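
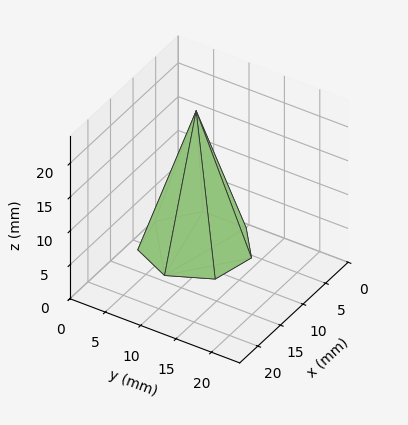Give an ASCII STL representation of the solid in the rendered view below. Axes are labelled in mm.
Reading the render: the shape is a regular 7-sided pyramid, base circumscribed radius ≈ 7 mm, apex at z ≈ 20 mm (dimensions read to the nearest mm from the axis ticks). For the STL, each face is triangulated and given an outward normal.

solid part
  facet normal 0.0000 0.0000 -1.0000
    outer loop
      vertex 5.44 13.82 0.00
      vertex 11.36 12.47 0.00
      vertex 14.00 7.00 0.00
    endloop
  endfacet
  facet normal 0.0000 0.0000 -1.0000
    outer loop
      vertex 0.69 10.04 0.00
      vertex 5.44 13.82 0.00
      vertex 14.00 7.00 0.00
    endloop
  endfacet
  facet normal 0.0000 0.0000 -1.0000
    outer loop
      vertex 0.69 3.96 0.00
      vertex 0.69 10.04 0.00
      vertex 14.00 7.00 0.00
    endloop
  endfacet
  facet normal 0.0000 0.0000 -1.0000
    outer loop
      vertex 5.44 0.18 0.00
      vertex 0.69 3.96 0.00
      vertex 14.00 7.00 0.00
    endloop
  endfacet
  facet normal 0.0000 0.0000 -1.0000
    outer loop
      vertex 11.36 1.53 0.00
      vertex 5.44 0.18 0.00
      vertex 14.00 7.00 0.00
    endloop
  endfacet
  facet normal 0.8589 0.4146 0.3006
    outer loop
      vertex 14.00 7.00 0.00
      vertex 11.36 12.47 0.00
      vertex 7.00 7.00 20.00
    endloop
  endfacet
  facet normal 0.2121 0.9299 0.3006
    outer loop
      vertex 11.36 12.47 0.00
      vertex 5.44 13.82 0.00
      vertex 7.00 7.00 20.00
    endloop
  endfacet
  facet normal -0.5938 0.7462 0.3008
    outer loop
      vertex 5.44 13.82 0.00
      vertex 0.69 10.04 0.00
      vertex 7.00 7.00 20.00
    endloop
  endfacet
  facet normal -0.9537 0.0000 0.3009
    outer loop
      vertex 0.69 10.04 0.00
      vertex 0.69 3.96 0.00
      vertex 7.00 7.00 20.00
    endloop
  endfacet
  facet normal -0.5938 -0.7462 0.3008
    outer loop
      vertex 0.69 3.96 0.00
      vertex 5.44 0.18 0.00
      vertex 7.00 7.00 20.00
    endloop
  endfacet
  facet normal 0.2121 -0.9299 0.3006
    outer loop
      vertex 5.44 0.18 0.00
      vertex 11.36 1.53 0.00
      vertex 7.00 7.00 20.00
    endloop
  endfacet
  facet normal 0.8589 -0.4146 0.3006
    outer loop
      vertex 11.36 1.53 0.00
      vertex 14.00 7.00 0.00
      vertex 7.00 7.00 20.00
    endloop
  endfacet
endsolid part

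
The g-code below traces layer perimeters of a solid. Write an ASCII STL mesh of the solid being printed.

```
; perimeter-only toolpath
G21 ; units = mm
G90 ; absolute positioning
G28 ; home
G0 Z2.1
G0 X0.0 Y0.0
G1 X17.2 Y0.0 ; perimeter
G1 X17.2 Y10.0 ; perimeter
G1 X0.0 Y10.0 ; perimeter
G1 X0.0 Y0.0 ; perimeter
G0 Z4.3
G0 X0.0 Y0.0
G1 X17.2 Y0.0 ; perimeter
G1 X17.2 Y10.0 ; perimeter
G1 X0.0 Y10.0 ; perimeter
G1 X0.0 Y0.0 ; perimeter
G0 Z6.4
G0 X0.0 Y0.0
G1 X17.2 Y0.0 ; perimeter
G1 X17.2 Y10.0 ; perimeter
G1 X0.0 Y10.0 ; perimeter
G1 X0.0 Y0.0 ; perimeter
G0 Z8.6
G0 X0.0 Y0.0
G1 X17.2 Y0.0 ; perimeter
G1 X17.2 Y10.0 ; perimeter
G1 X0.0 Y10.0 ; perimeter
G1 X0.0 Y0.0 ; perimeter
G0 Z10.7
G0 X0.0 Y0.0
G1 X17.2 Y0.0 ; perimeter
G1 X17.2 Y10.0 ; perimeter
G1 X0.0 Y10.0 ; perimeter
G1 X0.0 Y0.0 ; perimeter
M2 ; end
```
solid part
  facet normal 0.0000 0.0000 -1.0000
    outer loop
      vertex 17.2 10.0 0.0
      vertex 17.2 0.0 0.0
      vertex 0.0 0.0 0.0
    endloop
  endfacet
  facet normal 0.0000 0.0000 -1.0000
    outer loop
      vertex 0.0 10.0 0.0
      vertex 17.2 10.0 0.0
      vertex 0.0 0.0 0.0
    endloop
  endfacet
  facet normal 0.0000 0.0000 1.0000
    outer loop
      vertex 0.0 0.0 10.7
      vertex 17.2 0.0 10.7
      vertex 17.2 10.0 10.7
    endloop
  endfacet
  facet normal 0.0000 0.0000 1.0000
    outer loop
      vertex 0.0 0.0 10.7
      vertex 17.2 10.0 10.7
      vertex 0.0 10.0 10.7
    endloop
  endfacet
  facet normal 0.0000 -1.0000 0.0000
    outer loop
      vertex 0.0 0.0 0.0
      vertex 17.2 0.0 0.0
      vertex 17.2 0.0 10.7
    endloop
  endfacet
  facet normal 0.0000 -1.0000 0.0000
    outer loop
      vertex 0.0 0.0 0.0
      vertex 17.2 0.0 10.7
      vertex 0.0 0.0 10.7
    endloop
  endfacet
  facet normal 0.0000 1.0000 0.0000
    outer loop
      vertex 17.2 10.0 10.7
      vertex 17.2 10.0 0.0
      vertex 0.0 10.0 0.0
    endloop
  endfacet
  facet normal 0.0000 1.0000 0.0000
    outer loop
      vertex 0.0 10.0 10.7
      vertex 17.2 10.0 10.7
      vertex 0.0 10.0 0.0
    endloop
  endfacet
  facet normal -1.0000 0.0000 0.0000
    outer loop
      vertex 0.0 10.0 10.7
      vertex 0.0 10.0 0.0
      vertex 0.0 0.0 0.0
    endloop
  endfacet
  facet normal -1.0000 0.0000 0.0000
    outer loop
      vertex 0.0 0.0 10.7
      vertex 0.0 10.0 10.7
      vertex 0.0 0.0 0.0
    endloop
  endfacet
  facet normal 1.0000 0.0000 0.0000
    outer loop
      vertex 17.2 0.0 0.0
      vertex 17.2 10.0 0.0
      vertex 17.2 10.0 10.7
    endloop
  endfacet
  facet normal 1.0000 0.0000 0.0000
    outer loop
      vertex 17.2 0.0 0.0
      vertex 17.2 10.0 10.7
      vertex 17.2 0.0 10.7
    endloop
  endfacet
endsolid part

The G0 Z moves step by Δz≈2.1 mm. Every layer's G1 loop is the same polygon, so the solid is a straight extrusion of it from z=0 to z≈10.7. Closing with flat bottom and top caps and triangulating gives 12 facets — a rectangular box, roughly 17.2 × 10 mm footprint and 10.7 mm tall.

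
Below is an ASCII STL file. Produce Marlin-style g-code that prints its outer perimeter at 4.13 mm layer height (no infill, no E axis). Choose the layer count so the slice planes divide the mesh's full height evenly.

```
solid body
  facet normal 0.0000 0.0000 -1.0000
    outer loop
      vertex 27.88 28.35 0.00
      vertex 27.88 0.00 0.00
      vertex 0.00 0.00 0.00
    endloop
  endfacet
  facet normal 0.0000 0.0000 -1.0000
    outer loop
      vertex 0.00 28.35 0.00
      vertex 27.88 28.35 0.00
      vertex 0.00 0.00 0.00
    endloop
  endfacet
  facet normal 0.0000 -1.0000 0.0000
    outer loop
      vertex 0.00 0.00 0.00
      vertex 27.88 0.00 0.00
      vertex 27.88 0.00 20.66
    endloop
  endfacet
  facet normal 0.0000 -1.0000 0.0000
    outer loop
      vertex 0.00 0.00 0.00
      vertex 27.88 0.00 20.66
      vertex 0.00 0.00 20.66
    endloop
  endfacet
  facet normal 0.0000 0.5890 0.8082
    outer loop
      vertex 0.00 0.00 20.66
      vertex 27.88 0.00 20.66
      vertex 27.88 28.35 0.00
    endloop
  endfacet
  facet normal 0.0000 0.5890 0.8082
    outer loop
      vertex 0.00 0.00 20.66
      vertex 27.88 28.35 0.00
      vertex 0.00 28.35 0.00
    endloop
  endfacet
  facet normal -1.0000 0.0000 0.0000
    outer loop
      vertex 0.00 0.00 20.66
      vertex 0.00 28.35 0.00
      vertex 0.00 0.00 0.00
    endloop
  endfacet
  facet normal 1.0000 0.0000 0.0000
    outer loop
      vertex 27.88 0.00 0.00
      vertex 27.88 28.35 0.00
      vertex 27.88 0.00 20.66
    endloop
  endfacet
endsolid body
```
; perimeter-only toolpath
G21 ; units = mm
G90 ; absolute positioning
G28 ; home
; layer 1
G0 Z4.13
G0 X0.00 Y0.00
G1 X27.88 Y0.00
G1 X27.88 Y22.68
G1 X0.00 Y22.68
G1 X0.00 Y0.00
; layer 2
G0 Z8.26
G0 X0.00 Y0.00
G1 X27.88 Y0.00
G1 X27.88 Y17.01
G1 X0.00 Y17.01
G1 X0.00 Y0.00
; layer 3
G0 Z12.40
G0 X0.00 Y0.00
G1 X27.88 Y0.00
G1 X27.88 Y11.34
G1 X0.00 Y11.34
G1 X0.00 Y0.00
; layer 4
G0 Z16.53
G0 X0.00 Y0.00
G1 X27.88 Y0.00
G1 X27.88 Y5.67
G1 X0.00 Y5.67
G1 X0.00 Y0.00
M2 ; end

The solid is a wedge (ramp): 27.9 × 28.4 mm base, rising to 20.7 mm along the y=0 edge and sloping linearly to z=0 at y=28.4. Slicing at Δz = 4.13 mm — 5 equal slices spanning the solid's height, so layer i sits at z = i·h/5 — gives 4 non-empty perimeters. Each is a 4-segment closed polygon; G0 lifts to the layer z and rapids to the start vertex, then G1 traces the edges. The cross-section shrinks linearly with z (the slice at the apex is degenerate and omitted).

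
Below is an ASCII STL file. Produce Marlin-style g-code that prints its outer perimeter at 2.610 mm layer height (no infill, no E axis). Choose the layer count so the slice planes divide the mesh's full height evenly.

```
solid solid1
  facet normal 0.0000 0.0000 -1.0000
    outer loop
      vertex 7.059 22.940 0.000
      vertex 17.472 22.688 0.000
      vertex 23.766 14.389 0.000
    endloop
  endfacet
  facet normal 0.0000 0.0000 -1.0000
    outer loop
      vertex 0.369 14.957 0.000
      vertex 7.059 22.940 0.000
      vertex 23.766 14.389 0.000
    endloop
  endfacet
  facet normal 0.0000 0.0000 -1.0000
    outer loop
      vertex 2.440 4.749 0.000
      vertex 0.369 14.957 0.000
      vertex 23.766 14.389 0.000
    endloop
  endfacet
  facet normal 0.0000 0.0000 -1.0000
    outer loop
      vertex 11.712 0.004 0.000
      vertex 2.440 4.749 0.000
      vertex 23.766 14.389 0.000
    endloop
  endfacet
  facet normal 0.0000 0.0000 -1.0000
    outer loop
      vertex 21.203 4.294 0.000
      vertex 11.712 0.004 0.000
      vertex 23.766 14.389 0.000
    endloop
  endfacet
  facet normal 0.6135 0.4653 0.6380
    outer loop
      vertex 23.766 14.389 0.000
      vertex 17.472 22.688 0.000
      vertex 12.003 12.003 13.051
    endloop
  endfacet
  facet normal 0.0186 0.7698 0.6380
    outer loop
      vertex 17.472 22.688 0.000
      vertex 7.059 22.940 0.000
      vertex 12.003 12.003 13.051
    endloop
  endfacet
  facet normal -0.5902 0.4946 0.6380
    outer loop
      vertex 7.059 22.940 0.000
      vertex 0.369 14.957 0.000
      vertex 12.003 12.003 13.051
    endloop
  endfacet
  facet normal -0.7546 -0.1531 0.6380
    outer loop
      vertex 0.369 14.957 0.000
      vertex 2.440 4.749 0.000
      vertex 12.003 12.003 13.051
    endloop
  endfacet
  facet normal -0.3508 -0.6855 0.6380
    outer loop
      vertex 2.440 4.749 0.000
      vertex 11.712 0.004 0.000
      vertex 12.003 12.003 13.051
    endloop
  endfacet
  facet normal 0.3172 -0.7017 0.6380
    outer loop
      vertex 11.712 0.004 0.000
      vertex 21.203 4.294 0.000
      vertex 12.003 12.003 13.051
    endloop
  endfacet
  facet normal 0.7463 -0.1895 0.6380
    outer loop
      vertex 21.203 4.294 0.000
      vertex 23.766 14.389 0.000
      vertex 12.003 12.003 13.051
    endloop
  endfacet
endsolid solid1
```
; perimeter-only toolpath
G21 ; units = mm
G90 ; absolute positioning
G28 ; home
; layer 1
G0 Z2.610
G0 X21.413 Y13.912
G1 X16.378 Y20.551
G1 X8.048 Y20.753
G1 X2.696 Y14.366
G1 X4.353 Y6.200
G1 X11.770 Y2.404
G1 X19.363 Y5.836
G1 X21.413 Y13.912
; layer 2
G0 Z5.220
G0 X19.061 Y13.435
G1 X15.284 Y18.414
G1 X9.037 Y18.565
G1 X5.023 Y13.775
G1 X6.265 Y7.651
G1 X11.828 Y4.804
G1 X17.523 Y7.378
G1 X19.061 Y13.435
; layer 3
G0 Z7.831
G0 X16.708 Y12.957
G1 X14.191 Y16.277
G1 X10.025 Y16.378
G1 X7.349 Y13.185
G1 X8.178 Y9.101
G1 X11.887 Y7.203
G1 X15.683 Y8.919
G1 X16.708 Y12.957
; layer 4
G0 Z10.441
G0 X14.356 Y12.480
G1 X13.097 Y14.140
G1 X11.014 Y14.190
G1 X9.676 Y12.594
G1 X10.090 Y10.552
G1 X11.945 Y9.603
G1 X13.843 Y10.461
G1 X14.356 Y12.480
M2 ; end

The solid is a regular 7-sided pyramid, base circumscribed radius ≈ 12 mm, apex at z ≈ 13.1 mm. Slicing at Δz = 2.610 mm — 5 equal slices spanning the solid's height, so layer i sits at z = i·h/5 — gives 4 non-empty perimeters. Each is a 7-segment closed polygon; G0 lifts to the layer z and rapids to the start vertex, then G1 traces the edges. The cross-section shrinks linearly with z (the slice at the apex is degenerate and omitted).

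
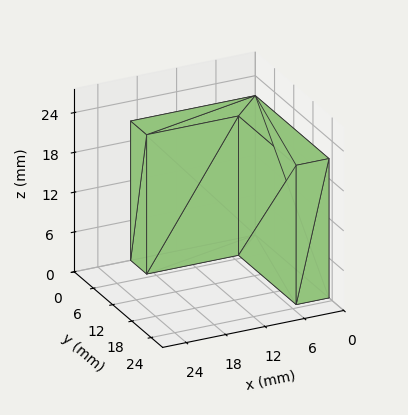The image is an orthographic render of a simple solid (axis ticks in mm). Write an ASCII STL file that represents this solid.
Reading the render: the shape is an L-shaped prism: outer 19 × 23 mm, arm thicknesses ≈ 5 mm (horizontal) and 5 mm (vertical), extruded 21 mm in z (dimensions read to the nearest mm from the axis ticks). For the STL, each face is triangulated and given an outward normal.

solid part
  facet normal 0.0000 0.0000 -1.0000
    outer loop
      vertex 19.000 5.000 0.000
      vertex 19.000 0.000 0.000
      vertex 0.000 0.000 0.000
    endloop
  endfacet
  facet normal 0.0000 0.0000 -1.0000
    outer loop
      vertex 5.000 5.000 0.000
      vertex 19.000 5.000 0.000
      vertex 0.000 0.000 0.000
    endloop
  endfacet
  facet normal 0.0000 0.0000 -1.0000
    outer loop
      vertex 5.000 23.000 0.000
      vertex 5.000 5.000 0.000
      vertex 0.000 0.000 0.000
    endloop
  endfacet
  facet normal 0.0000 0.0000 -1.0000
    outer loop
      vertex 0.000 23.000 0.000
      vertex 5.000 23.000 0.000
      vertex 0.000 0.000 0.000
    endloop
  endfacet
  facet normal 0.0000 0.0000 1.0000
    outer loop
      vertex 0.000 0.000 21.000
      vertex 19.000 0.000 21.000
      vertex 19.000 5.000 21.000
    endloop
  endfacet
  facet normal 0.0000 0.0000 1.0000
    outer loop
      vertex 0.000 0.000 21.000
      vertex 19.000 5.000 21.000
      vertex 5.000 5.000 21.000
    endloop
  endfacet
  facet normal 0.0000 0.0000 1.0000
    outer loop
      vertex 0.000 0.000 21.000
      vertex 5.000 5.000 21.000
      vertex 5.000 23.000 21.000
    endloop
  endfacet
  facet normal 0.0000 0.0000 1.0000
    outer loop
      vertex 0.000 0.000 21.000
      vertex 5.000 23.000 21.000
      vertex 0.000 23.000 21.000
    endloop
  endfacet
  facet normal 0.0000 -1.0000 0.0000
    outer loop
      vertex 0.000 0.000 0.000
      vertex 19.000 0.000 0.000
      vertex 19.000 0.000 21.000
    endloop
  endfacet
  facet normal 0.0000 -1.0000 0.0000
    outer loop
      vertex 0.000 0.000 0.000
      vertex 19.000 0.000 21.000
      vertex 0.000 0.000 21.000
    endloop
  endfacet
  facet normal 1.0000 0.0000 0.0000
    outer loop
      vertex 19.000 0.000 0.000
      vertex 19.000 5.000 0.000
      vertex 19.000 5.000 21.000
    endloop
  endfacet
  facet normal 1.0000 0.0000 0.0000
    outer loop
      vertex 19.000 0.000 0.000
      vertex 19.000 5.000 21.000
      vertex 19.000 0.000 21.000
    endloop
  endfacet
  facet normal 0.0000 1.0000 0.0000
    outer loop
      vertex 19.000 5.000 0.000
      vertex 5.000 5.000 0.000
      vertex 5.000 5.000 21.000
    endloop
  endfacet
  facet normal 0.0000 1.0000 0.0000
    outer loop
      vertex 19.000 5.000 0.000
      vertex 5.000 5.000 21.000
      vertex 19.000 5.000 21.000
    endloop
  endfacet
  facet normal 1.0000 0.0000 0.0000
    outer loop
      vertex 5.000 5.000 0.000
      vertex 5.000 23.000 0.000
      vertex 5.000 23.000 21.000
    endloop
  endfacet
  facet normal 1.0000 0.0000 0.0000
    outer loop
      vertex 5.000 5.000 0.000
      vertex 5.000 23.000 21.000
      vertex 5.000 5.000 21.000
    endloop
  endfacet
  facet normal 0.0000 1.0000 0.0000
    outer loop
      vertex 5.000 23.000 0.000
      vertex 0.000 23.000 0.000
      vertex 0.000 23.000 21.000
    endloop
  endfacet
  facet normal 0.0000 1.0000 0.0000
    outer loop
      vertex 5.000 23.000 0.000
      vertex 0.000 23.000 21.000
      vertex 5.000 23.000 21.000
    endloop
  endfacet
  facet normal -1.0000 0.0000 0.0000
    outer loop
      vertex 0.000 23.000 0.000
      vertex 0.000 0.000 0.000
      vertex 0.000 0.000 21.000
    endloop
  endfacet
  facet normal -1.0000 0.0000 0.0000
    outer loop
      vertex 0.000 23.000 0.000
      vertex 0.000 0.000 21.000
      vertex 0.000 23.000 21.000
    endloop
  endfacet
endsolid part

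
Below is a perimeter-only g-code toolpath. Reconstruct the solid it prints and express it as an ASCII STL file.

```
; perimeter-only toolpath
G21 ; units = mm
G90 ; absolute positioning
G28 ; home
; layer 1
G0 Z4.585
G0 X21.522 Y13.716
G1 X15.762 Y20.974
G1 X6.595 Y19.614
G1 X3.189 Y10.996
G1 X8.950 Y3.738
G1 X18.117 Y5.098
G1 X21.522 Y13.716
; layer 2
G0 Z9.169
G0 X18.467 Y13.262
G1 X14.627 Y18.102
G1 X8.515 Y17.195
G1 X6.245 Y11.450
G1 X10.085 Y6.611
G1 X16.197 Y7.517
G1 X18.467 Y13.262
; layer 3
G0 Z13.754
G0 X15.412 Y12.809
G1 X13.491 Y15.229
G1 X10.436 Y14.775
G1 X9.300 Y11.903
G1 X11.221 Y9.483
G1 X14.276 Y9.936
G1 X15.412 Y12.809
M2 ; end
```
solid part
  facet normal 0.0000 0.0000 -1.0000
    outer loop
      vertex 4.675 22.034 0.000
      vertex 16.897 23.847 0.000
      vertex 24.578 14.169 0.000
    endloop
  endfacet
  facet normal 0.0000 0.0000 -1.0000
    outer loop
      vertex 0.134 10.543 0.000
      vertex 4.675 22.034 0.000
      vertex 24.578 14.169 0.000
    endloop
  endfacet
  facet normal 0.0000 0.0000 -1.0000
    outer loop
      vertex 7.815 0.865 0.000
      vertex 0.134 10.543 0.000
      vertex 24.578 14.169 0.000
    endloop
  endfacet
  facet normal 0.0000 0.0000 -1.0000
    outer loop
      vertex 20.037 2.678 0.000
      vertex 7.815 0.865 0.000
      vertex 24.578 14.169 0.000
    endloop
  endfacet
  facet normal 0.6765 0.5369 0.5040
    outer loop
      vertex 24.578 14.169 0.000
      vertex 16.897 23.847 0.000
      vertex 12.356 12.356 18.338
    endloop
  endfacet
  facet normal -0.1267 0.8544 0.5040
    outer loop
      vertex 16.897 23.847 0.000
      vertex 4.675 22.034 0.000
      vertex 12.356 12.356 18.338
    endloop
  endfacet
  facet normal -0.8033 0.3174 0.5040
    outer loop
      vertex 4.675 22.034 0.000
      vertex 0.134 10.543 0.000
      vertex 12.356 12.356 18.338
    endloop
  endfacet
  facet normal -0.6765 -0.5369 0.5040
    outer loop
      vertex 0.134 10.543 0.000
      vertex 7.815 0.865 0.000
      vertex 12.356 12.356 18.338
    endloop
  endfacet
  facet normal 0.1267 -0.8544 0.5040
    outer loop
      vertex 7.815 0.865 0.000
      vertex 20.037 2.678 0.000
      vertex 12.356 12.356 18.338
    endloop
  endfacet
  facet normal 0.8033 -0.3174 0.5040
    outer loop
      vertex 20.037 2.678 0.000
      vertex 24.578 14.169 0.000
      vertex 12.356 12.356 18.338
    endloop
  endfacet
endsolid part

The G0 Z moves step by Δz≈4.585 mm. The G1 loops shrink linearly with z, so the solid tapers from its base footprint up to z≈18.3. Closing with a flat bottom cap and the tapered top and triangulating gives 10 facets — a regular 6-sided pyramid, base circumscribed radius ≈ 12.4 mm, apex at z ≈ 18.3 mm.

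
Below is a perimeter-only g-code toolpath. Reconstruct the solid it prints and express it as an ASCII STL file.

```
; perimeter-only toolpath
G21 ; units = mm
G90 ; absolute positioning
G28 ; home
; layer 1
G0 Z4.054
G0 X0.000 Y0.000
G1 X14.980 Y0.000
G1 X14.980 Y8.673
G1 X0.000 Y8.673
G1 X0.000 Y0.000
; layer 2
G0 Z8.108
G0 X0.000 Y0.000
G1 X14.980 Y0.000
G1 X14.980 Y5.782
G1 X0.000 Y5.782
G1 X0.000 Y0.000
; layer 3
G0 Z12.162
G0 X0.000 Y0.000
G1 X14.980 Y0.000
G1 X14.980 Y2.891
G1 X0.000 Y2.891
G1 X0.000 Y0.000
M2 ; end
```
solid part
  facet normal 0.0000 0.0000 -1.0000
    outer loop
      vertex 14.980 11.564 0.000
      vertex 14.980 0.000 0.000
      vertex 0.000 0.000 0.000
    endloop
  endfacet
  facet normal 0.0000 0.0000 -1.0000
    outer loop
      vertex 0.000 11.564 0.000
      vertex 14.980 11.564 0.000
      vertex 0.000 0.000 0.000
    endloop
  endfacet
  facet normal 0.0000 -1.0000 0.0000
    outer loop
      vertex 0.000 0.000 0.000
      vertex 14.980 0.000 0.000
      vertex 14.980 0.000 16.216
    endloop
  endfacet
  facet normal 0.0000 -1.0000 0.0000
    outer loop
      vertex 0.000 0.000 0.000
      vertex 14.980 0.000 16.216
      vertex 0.000 0.000 16.216
    endloop
  endfacet
  facet normal 0.0000 0.8142 0.5806
    outer loop
      vertex 0.000 0.000 16.216
      vertex 14.980 0.000 16.216
      vertex 14.980 11.564 0.000
    endloop
  endfacet
  facet normal 0.0000 0.8142 0.5806
    outer loop
      vertex 0.000 0.000 16.216
      vertex 14.980 11.564 0.000
      vertex 0.000 11.564 0.000
    endloop
  endfacet
  facet normal -1.0000 0.0000 0.0000
    outer loop
      vertex 0.000 0.000 16.216
      vertex 0.000 11.564 0.000
      vertex 0.000 0.000 0.000
    endloop
  endfacet
  facet normal 1.0000 0.0000 0.0000
    outer loop
      vertex 14.980 0.000 0.000
      vertex 14.980 11.564 0.000
      vertex 14.980 0.000 16.216
    endloop
  endfacet
endsolid part

The G0 Z moves step by Δz≈4.054 mm. The G1 loops shrink linearly with z, so the solid tapers from its base footprint up to z≈16.2. Closing with a flat bottom cap and the tapered top and triangulating gives 8 facets — a wedge (ramp): 15 × 11.6 mm base, rising to 16.2 mm along the y=0 edge and sloping linearly to z=0 at y=11.6.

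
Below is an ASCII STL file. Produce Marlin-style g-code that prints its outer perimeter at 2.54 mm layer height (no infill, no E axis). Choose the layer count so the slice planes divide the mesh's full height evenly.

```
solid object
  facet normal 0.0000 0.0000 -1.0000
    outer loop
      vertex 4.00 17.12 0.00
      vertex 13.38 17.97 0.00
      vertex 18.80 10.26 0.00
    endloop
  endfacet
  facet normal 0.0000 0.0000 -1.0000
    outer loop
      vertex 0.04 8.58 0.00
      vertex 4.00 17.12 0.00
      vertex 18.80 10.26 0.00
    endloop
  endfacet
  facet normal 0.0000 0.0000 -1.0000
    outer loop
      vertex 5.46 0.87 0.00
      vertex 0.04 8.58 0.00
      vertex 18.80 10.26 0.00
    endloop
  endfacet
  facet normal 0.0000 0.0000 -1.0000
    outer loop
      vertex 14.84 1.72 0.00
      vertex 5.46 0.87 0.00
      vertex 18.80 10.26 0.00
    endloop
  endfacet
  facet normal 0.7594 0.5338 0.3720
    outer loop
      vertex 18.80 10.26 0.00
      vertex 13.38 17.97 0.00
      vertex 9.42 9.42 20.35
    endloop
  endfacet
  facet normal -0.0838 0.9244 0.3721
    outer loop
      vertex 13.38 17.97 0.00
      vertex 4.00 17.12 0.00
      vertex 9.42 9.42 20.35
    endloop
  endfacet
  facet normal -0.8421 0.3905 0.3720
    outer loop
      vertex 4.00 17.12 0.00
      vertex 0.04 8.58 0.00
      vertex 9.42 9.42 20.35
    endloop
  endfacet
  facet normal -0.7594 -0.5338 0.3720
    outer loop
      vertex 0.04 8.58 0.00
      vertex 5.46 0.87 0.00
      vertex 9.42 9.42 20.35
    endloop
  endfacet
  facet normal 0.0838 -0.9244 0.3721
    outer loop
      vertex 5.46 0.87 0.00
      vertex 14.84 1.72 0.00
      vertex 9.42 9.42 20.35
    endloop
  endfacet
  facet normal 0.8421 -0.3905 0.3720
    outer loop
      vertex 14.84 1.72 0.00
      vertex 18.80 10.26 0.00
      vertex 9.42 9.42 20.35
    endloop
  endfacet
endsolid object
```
; perimeter-only toolpath
G21 ; units = mm
G90 ; absolute positioning
G28 ; home
; layer 1
G0 Z2.54
G0 X17.63 Y10.15
G1 X12.89 Y16.90
G1 X4.68 Y16.16
G1 X1.21 Y8.69
G1 X5.96 Y1.94
G1 X14.16 Y2.68
G1 X17.63 Y10.15
; layer 2
G0 Z5.09
G0 X16.46 Y10.05
G1 X12.39 Y15.83
G1 X5.36 Y15.20
G1 X2.38 Y8.79
G1 X6.45 Y3.01
G1 X13.48 Y3.65
G1 X16.46 Y10.05
; layer 3
G0 Z7.63
G0 X15.28 Y9.95
G1 X11.89 Y14.76
G1 X6.03 Y14.23
G1 X3.56 Y8.89
G1 X6.95 Y4.08
G1 X12.81 Y4.61
G1 X15.28 Y9.95
; layer 4
G0 Z10.18
G0 X14.11 Y9.84
G1 X11.40 Y13.70
G1 X6.71 Y13.27
G1 X4.73 Y9.00
G1 X7.44 Y5.14
G1 X12.13 Y5.57
G1 X14.11 Y9.84
; layer 5
G0 Z12.72
G0 X12.94 Y9.73
G1 X10.91 Y12.63
G1 X7.39 Y12.31
G1 X5.90 Y9.11
G1 X7.94 Y6.21
G1 X11.45 Y6.53
G1 X12.94 Y9.73
; layer 6
G0 Z15.26
G0 X11.77 Y9.63
G1 X10.41 Y11.56
G1 X8.06 Y11.34
G1 X7.07 Y9.21
G1 X8.43 Y7.28
G1 X10.77 Y7.49
G1 X11.77 Y9.63
; layer 7
G0 Z17.81
G0 X10.59 Y9.53
G1 X9.91 Y10.49
G1 X8.74 Y10.38
G1 X8.25 Y9.31
G1 X8.92 Y8.35
G1 X10.10 Y8.46
G1 X10.59 Y9.53
M2 ; end

The solid is a regular 6-sided pyramid, base circumscribed radius ≈ 9.42 mm, apex at z ≈ 20.4 mm. Slicing at Δz = 2.54 mm — 8 equal slices spanning the solid's height, so layer i sits at z = i·h/8 — gives 7 non-empty perimeters. Each is a 6-segment closed polygon; G0 lifts to the layer z and rapids to the start vertex, then G1 traces the edges. The cross-section shrinks linearly with z (the slice at the apex is degenerate and omitted).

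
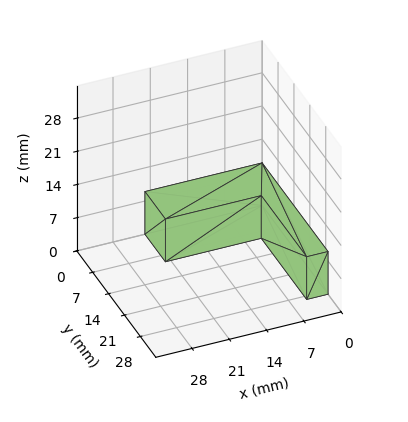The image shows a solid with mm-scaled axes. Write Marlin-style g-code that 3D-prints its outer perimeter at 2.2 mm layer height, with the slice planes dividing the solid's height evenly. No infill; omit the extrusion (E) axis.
Reading the render: the shape is an L-shaped prism: outer 22 × 29 mm, arm thicknesses ≈ 9 mm (horizontal) and 4 mm (vertical), extruded 9 mm in z (dimensions read to the nearest mm from the axis ticks). For the g-code, the solid's height is divided into equal slices at the stated Δz and each level perimeter traced with G1 moves after a G0 lift.

; perimeter-only toolpath
G21 ; units = mm
G90 ; absolute positioning
G28 ; home
; layer 1
G0 Z2.2
G0 X0.0 Y0.0
G1 X22.0 Y0.0
G1 X22.0 Y9.0
G1 X4.0 Y9.0
G1 X4.0 Y29.0
G1 X0.0 Y29.0
G1 X0.0 Y0.0
; layer 2
G0 Z4.5
G0 X0.0 Y0.0
G1 X22.0 Y0.0
G1 X22.0 Y9.0
G1 X4.0 Y9.0
G1 X4.0 Y29.0
G1 X0.0 Y29.0
G1 X0.0 Y0.0
; layer 3
G0 Z6.8
G0 X0.0 Y0.0
G1 X22.0 Y0.0
G1 X22.0 Y9.0
G1 X4.0 Y9.0
G1 X4.0 Y29.0
G1 X0.0 Y29.0
G1 X0.0 Y0.0
; layer 4
G0 Z9.0
G0 X0.0 Y0.0
G1 X22.0 Y0.0
G1 X22.0 Y9.0
G1 X4.0 Y9.0
G1 X4.0 Y29.0
G1 X0.0 Y29.0
G1 X0.0 Y0.0
M2 ; end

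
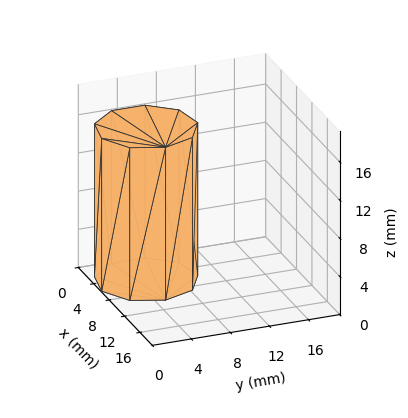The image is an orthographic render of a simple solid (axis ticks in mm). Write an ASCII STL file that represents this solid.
Reading the render: the shape is a regular 9-sided prism (a cylinder approximated with 9 flat sides), circumscribed radius ≈ 5 mm, height ≈ 16 mm (dimensions read to the nearest mm from the axis ticks). For the STL, each face is triangulated and given an outward normal.

solid part
  facet normal 0.0000 0.0000 -1.0000
    outer loop
      vertex 5.87 9.92 0.00
      vertex 8.83 8.21 0.00
      vertex 10.00 5.00 0.00
    endloop
  endfacet
  facet normal 0.0000 0.0000 -1.0000
    outer loop
      vertex 2.50 9.33 0.00
      vertex 5.87 9.92 0.00
      vertex 10.00 5.00 0.00
    endloop
  endfacet
  facet normal 0.0000 0.0000 -1.0000
    outer loop
      vertex 0.30 6.71 0.00
      vertex 2.50 9.33 0.00
      vertex 10.00 5.00 0.00
    endloop
  endfacet
  facet normal 0.0000 0.0000 -1.0000
    outer loop
      vertex 0.30 3.29 0.00
      vertex 0.30 6.71 0.00
      vertex 10.00 5.00 0.00
    endloop
  endfacet
  facet normal 0.0000 0.0000 -1.0000
    outer loop
      vertex 2.50 0.67 0.00
      vertex 0.30 3.29 0.00
      vertex 10.00 5.00 0.00
    endloop
  endfacet
  facet normal 0.0000 0.0000 -1.0000
    outer loop
      vertex 5.87 0.08 0.00
      vertex 2.50 0.67 0.00
      vertex 10.00 5.00 0.00
    endloop
  endfacet
  facet normal 0.0000 0.0000 -1.0000
    outer loop
      vertex 8.83 1.79 0.00
      vertex 5.87 0.08 0.00
      vertex 10.00 5.00 0.00
    endloop
  endfacet
  facet normal 0.0000 0.0000 1.0000
    outer loop
      vertex 10.00 5.00 16.00
      vertex 8.83 8.21 16.00
      vertex 5.87 9.92 16.00
    endloop
  endfacet
  facet normal 0.0000 0.0000 1.0000
    outer loop
      vertex 10.00 5.00 16.00
      vertex 5.87 9.92 16.00
      vertex 2.50 9.33 16.00
    endloop
  endfacet
  facet normal 0.0000 0.0000 1.0000
    outer loop
      vertex 10.00 5.00 16.00
      vertex 2.50 9.33 16.00
      vertex 0.30 6.71 16.00
    endloop
  endfacet
  facet normal 0.0000 0.0000 1.0000
    outer loop
      vertex 10.00 5.00 16.00
      vertex 0.30 6.71 16.00
      vertex 0.30 3.29 16.00
    endloop
  endfacet
  facet normal 0.0000 0.0000 1.0000
    outer loop
      vertex 10.00 5.00 16.00
      vertex 0.30 3.29 16.00
      vertex 2.50 0.67 16.00
    endloop
  endfacet
  facet normal 0.0000 0.0000 1.0000
    outer loop
      vertex 10.00 5.00 16.00
      vertex 2.50 0.67 16.00
      vertex 5.87 0.08 16.00
    endloop
  endfacet
  facet normal 0.0000 0.0000 1.0000
    outer loop
      vertex 10.00 5.00 16.00
      vertex 5.87 0.08 16.00
      vertex 8.83 1.79 16.00
    endloop
  endfacet
  facet normal 0.9395 0.3424 0.0000
    outer loop
      vertex 10.00 5.00 0.00
      vertex 8.83 8.21 0.00
      vertex 8.83 8.21 16.00
    endloop
  endfacet
  facet normal 0.9395 0.3424 0.0000
    outer loop
      vertex 10.00 5.00 0.00
      vertex 8.83 8.21 16.00
      vertex 10.00 5.00 16.00
    endloop
  endfacet
  facet normal 0.5002 0.8659 0.0000
    outer loop
      vertex 8.83 8.21 0.00
      vertex 5.87 9.92 0.00
      vertex 5.87 9.92 16.00
    endloop
  endfacet
  facet normal 0.5002 0.8659 0.0000
    outer loop
      vertex 8.83 8.21 0.00
      vertex 5.87 9.92 16.00
      vertex 8.83 8.21 16.00
    endloop
  endfacet
  facet normal -0.1725 0.9850 0.0000
    outer loop
      vertex 5.87 9.92 0.00
      vertex 2.50 9.33 0.00
      vertex 2.50 9.33 16.00
    endloop
  endfacet
  facet normal -0.1725 0.9850 0.0000
    outer loop
      vertex 5.87 9.92 0.00
      vertex 2.50 9.33 16.00
      vertex 5.87 9.92 16.00
    endloop
  endfacet
  facet normal -0.7658 0.6431 0.0000
    outer loop
      vertex 2.50 9.33 0.00
      vertex 0.30 6.71 0.00
      vertex 0.30 6.71 16.00
    endloop
  endfacet
  facet normal -0.7658 0.6431 0.0000
    outer loop
      vertex 2.50 9.33 0.00
      vertex 0.30 6.71 16.00
      vertex 2.50 9.33 16.00
    endloop
  endfacet
  facet normal -1.0000 0.0000 0.0000
    outer loop
      vertex 0.30 6.71 0.00
      vertex 0.30 3.29 0.00
      vertex 0.30 3.29 16.00
    endloop
  endfacet
  facet normal -1.0000 0.0000 0.0000
    outer loop
      vertex 0.30 6.71 0.00
      vertex 0.30 3.29 16.00
      vertex 0.30 6.71 16.00
    endloop
  endfacet
  facet normal -0.7658 -0.6431 0.0000
    outer loop
      vertex 0.30 3.29 0.00
      vertex 2.50 0.67 0.00
      vertex 2.50 0.67 16.00
    endloop
  endfacet
  facet normal -0.7658 -0.6431 0.0000
    outer loop
      vertex 0.30 3.29 0.00
      vertex 2.50 0.67 16.00
      vertex 0.30 3.29 16.00
    endloop
  endfacet
  facet normal -0.1725 -0.9850 0.0000
    outer loop
      vertex 2.50 0.67 0.00
      vertex 5.87 0.08 0.00
      vertex 5.87 0.08 16.00
    endloop
  endfacet
  facet normal -0.1725 -0.9850 0.0000
    outer loop
      vertex 2.50 0.67 0.00
      vertex 5.87 0.08 16.00
      vertex 2.50 0.67 16.00
    endloop
  endfacet
  facet normal 0.5002 -0.8659 0.0000
    outer loop
      vertex 5.87 0.08 0.00
      vertex 8.83 1.79 0.00
      vertex 8.83 1.79 16.00
    endloop
  endfacet
  facet normal 0.5002 -0.8659 0.0000
    outer loop
      vertex 5.87 0.08 0.00
      vertex 8.83 1.79 16.00
      vertex 5.87 0.08 16.00
    endloop
  endfacet
  facet normal 0.9395 -0.3424 0.0000
    outer loop
      vertex 8.83 1.79 0.00
      vertex 10.00 5.00 0.00
      vertex 10.00 5.00 16.00
    endloop
  endfacet
  facet normal 0.9395 -0.3424 0.0000
    outer loop
      vertex 8.83 1.79 0.00
      vertex 10.00 5.00 16.00
      vertex 8.83 1.79 16.00
    endloop
  endfacet
endsolid part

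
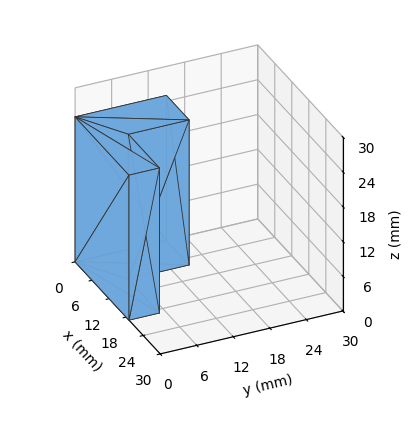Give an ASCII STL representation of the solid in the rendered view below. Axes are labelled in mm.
Reading the render: the shape is an L-shaped prism: outer 19 × 15 mm, arm thicknesses ≈ 5 mm (horizontal) and 8 mm (vertical), extruded 25 mm in z (dimensions read to the nearest mm from the axis ticks). For the STL, each face is triangulated and given an outward normal.

solid part
  facet normal 0.0000 0.0000 -1.0000
    outer loop
      vertex 19.0 5.0 0.0
      vertex 19.0 0.0 0.0
      vertex 0.0 0.0 0.0
    endloop
  endfacet
  facet normal 0.0000 0.0000 -1.0000
    outer loop
      vertex 8.0 5.0 0.0
      vertex 19.0 5.0 0.0
      vertex 0.0 0.0 0.0
    endloop
  endfacet
  facet normal 0.0000 0.0000 -1.0000
    outer loop
      vertex 8.0 15.0 0.0
      vertex 8.0 5.0 0.0
      vertex 0.0 0.0 0.0
    endloop
  endfacet
  facet normal 0.0000 0.0000 -1.0000
    outer loop
      vertex 0.0 15.0 0.0
      vertex 8.0 15.0 0.0
      vertex 0.0 0.0 0.0
    endloop
  endfacet
  facet normal 0.0000 0.0000 1.0000
    outer loop
      vertex 0.0 0.0 25.0
      vertex 19.0 0.0 25.0
      vertex 19.0 5.0 25.0
    endloop
  endfacet
  facet normal 0.0000 0.0000 1.0000
    outer loop
      vertex 0.0 0.0 25.0
      vertex 19.0 5.0 25.0
      vertex 8.0 5.0 25.0
    endloop
  endfacet
  facet normal 0.0000 0.0000 1.0000
    outer loop
      vertex 0.0 0.0 25.0
      vertex 8.0 5.0 25.0
      vertex 8.0 15.0 25.0
    endloop
  endfacet
  facet normal 0.0000 0.0000 1.0000
    outer loop
      vertex 0.0 0.0 25.0
      vertex 8.0 15.0 25.0
      vertex 0.0 15.0 25.0
    endloop
  endfacet
  facet normal 0.0000 -1.0000 0.0000
    outer loop
      vertex 0.0 0.0 0.0
      vertex 19.0 0.0 0.0
      vertex 19.0 0.0 25.0
    endloop
  endfacet
  facet normal 0.0000 -1.0000 0.0000
    outer loop
      vertex 0.0 0.0 0.0
      vertex 19.0 0.0 25.0
      vertex 0.0 0.0 25.0
    endloop
  endfacet
  facet normal 1.0000 0.0000 0.0000
    outer loop
      vertex 19.0 0.0 0.0
      vertex 19.0 5.0 0.0
      vertex 19.0 5.0 25.0
    endloop
  endfacet
  facet normal 1.0000 0.0000 0.0000
    outer loop
      vertex 19.0 0.0 0.0
      vertex 19.0 5.0 25.0
      vertex 19.0 0.0 25.0
    endloop
  endfacet
  facet normal 0.0000 1.0000 0.0000
    outer loop
      vertex 19.0 5.0 0.0
      vertex 8.0 5.0 0.0
      vertex 8.0 5.0 25.0
    endloop
  endfacet
  facet normal 0.0000 1.0000 0.0000
    outer loop
      vertex 19.0 5.0 0.0
      vertex 8.0 5.0 25.0
      vertex 19.0 5.0 25.0
    endloop
  endfacet
  facet normal 1.0000 0.0000 0.0000
    outer loop
      vertex 8.0 5.0 0.0
      vertex 8.0 15.0 0.0
      vertex 8.0 15.0 25.0
    endloop
  endfacet
  facet normal 1.0000 0.0000 0.0000
    outer loop
      vertex 8.0 5.0 0.0
      vertex 8.0 15.0 25.0
      vertex 8.0 5.0 25.0
    endloop
  endfacet
  facet normal 0.0000 1.0000 0.0000
    outer loop
      vertex 8.0 15.0 0.0
      vertex 0.0 15.0 0.0
      vertex 0.0 15.0 25.0
    endloop
  endfacet
  facet normal 0.0000 1.0000 0.0000
    outer loop
      vertex 8.0 15.0 0.0
      vertex 0.0 15.0 25.0
      vertex 8.0 15.0 25.0
    endloop
  endfacet
  facet normal -1.0000 0.0000 0.0000
    outer loop
      vertex 0.0 15.0 0.0
      vertex 0.0 0.0 0.0
      vertex 0.0 0.0 25.0
    endloop
  endfacet
  facet normal -1.0000 0.0000 0.0000
    outer loop
      vertex 0.0 15.0 0.0
      vertex 0.0 0.0 25.0
      vertex 0.0 15.0 25.0
    endloop
  endfacet
endsolid part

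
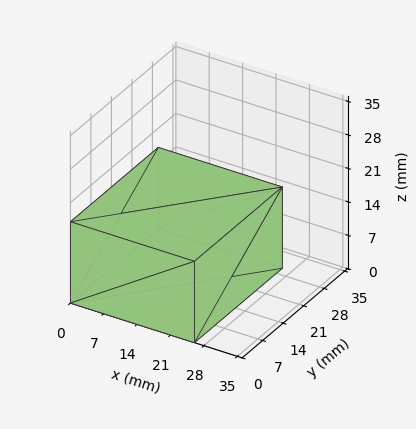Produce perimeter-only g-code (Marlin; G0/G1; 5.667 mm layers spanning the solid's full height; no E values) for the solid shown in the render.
Reading the render: the shape is a rectangular box, roughly 26 × 30 mm footprint and 17 mm tall (dimensions read to the nearest mm from the axis ticks). For the g-code, the solid's height is divided into equal slices at the stated Δz and each level perimeter traced with G1 moves after a G0 lift.

; perimeter-only toolpath
G21 ; units = mm
G90 ; absolute positioning
G28 ; home
; layer 1
G0 Z5.667
G0 X0.000 Y0.000
G1 X26.000 Y0.000
G1 X26.000 Y30.000
G1 X0.000 Y30.000
G1 X0.000 Y0.000
; layer 2
G0 Z11.333
G0 X0.000 Y0.000
G1 X26.000 Y0.000
G1 X26.000 Y30.000
G1 X0.000 Y30.000
G1 X0.000 Y0.000
; layer 3
G0 Z17.000
G0 X0.000 Y0.000
G1 X26.000 Y0.000
G1 X26.000 Y30.000
G1 X0.000 Y30.000
G1 X0.000 Y0.000
M2 ; end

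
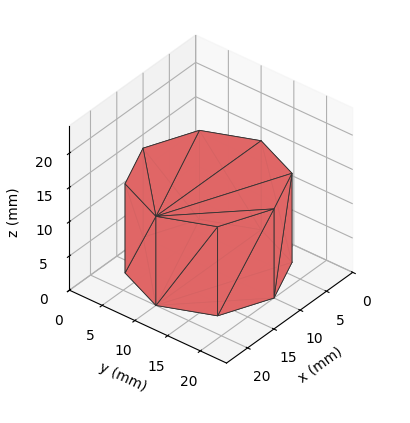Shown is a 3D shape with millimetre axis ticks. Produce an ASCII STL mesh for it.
Reading the render: the shape is a regular 8-sided prism (a cylinder approximated with 8 flat sides), circumscribed radius ≈ 10 mm, height ≈ 13 mm (dimensions read to the nearest mm from the axis ticks). For the STL, each face is triangulated and given an outward normal.

solid part
  facet normal 0.0000 0.0000 -1.0000
    outer loop
      vertex 10.00 20.00 0.00
      vertex 17.07 17.07 0.00
      vertex 20.00 10.00 0.00
    endloop
  endfacet
  facet normal 0.0000 0.0000 -1.0000
    outer loop
      vertex 2.93 17.07 0.00
      vertex 10.00 20.00 0.00
      vertex 20.00 10.00 0.00
    endloop
  endfacet
  facet normal 0.0000 0.0000 -1.0000
    outer loop
      vertex 0.00 10.00 0.00
      vertex 2.93 17.07 0.00
      vertex 20.00 10.00 0.00
    endloop
  endfacet
  facet normal 0.0000 0.0000 -1.0000
    outer loop
      vertex 2.93 2.93 0.00
      vertex 0.00 10.00 0.00
      vertex 20.00 10.00 0.00
    endloop
  endfacet
  facet normal 0.0000 0.0000 -1.0000
    outer loop
      vertex 10.00 0.00 0.00
      vertex 2.93 2.93 0.00
      vertex 20.00 10.00 0.00
    endloop
  endfacet
  facet normal 0.0000 0.0000 -1.0000
    outer loop
      vertex 17.07 2.93 0.00
      vertex 10.00 0.00 0.00
      vertex 20.00 10.00 0.00
    endloop
  endfacet
  facet normal 0.0000 0.0000 1.0000
    outer loop
      vertex 20.00 10.00 13.00
      vertex 17.07 17.07 13.00
      vertex 10.00 20.00 13.00
    endloop
  endfacet
  facet normal 0.0000 0.0000 1.0000
    outer loop
      vertex 20.00 10.00 13.00
      vertex 10.00 20.00 13.00
      vertex 2.93 17.07 13.00
    endloop
  endfacet
  facet normal 0.0000 0.0000 1.0000
    outer loop
      vertex 20.00 10.00 13.00
      vertex 2.93 17.07 13.00
      vertex 0.00 10.00 13.00
    endloop
  endfacet
  facet normal 0.0000 0.0000 1.0000
    outer loop
      vertex 20.00 10.00 13.00
      vertex 0.00 10.00 13.00
      vertex 2.93 2.93 13.00
    endloop
  endfacet
  facet normal 0.0000 0.0000 1.0000
    outer loop
      vertex 20.00 10.00 13.00
      vertex 2.93 2.93 13.00
      vertex 10.00 0.00 13.00
    endloop
  endfacet
  facet normal 0.0000 0.0000 1.0000
    outer loop
      vertex 20.00 10.00 13.00
      vertex 10.00 0.00 13.00
      vertex 17.07 2.93 13.00
    endloop
  endfacet
  facet normal 0.9238 0.3829 0.0000
    outer loop
      vertex 20.00 10.00 0.00
      vertex 17.07 17.07 0.00
      vertex 17.07 17.07 13.00
    endloop
  endfacet
  facet normal 0.9238 0.3829 0.0000
    outer loop
      vertex 20.00 10.00 0.00
      vertex 17.07 17.07 13.00
      vertex 20.00 10.00 13.00
    endloop
  endfacet
  facet normal 0.3829 0.9238 0.0000
    outer loop
      vertex 17.07 17.07 0.00
      vertex 10.00 20.00 0.00
      vertex 10.00 20.00 13.00
    endloop
  endfacet
  facet normal 0.3829 0.9238 0.0000
    outer loop
      vertex 17.07 17.07 0.00
      vertex 10.00 20.00 13.00
      vertex 17.07 17.07 13.00
    endloop
  endfacet
  facet normal -0.3829 0.9238 0.0000
    outer loop
      vertex 10.00 20.00 0.00
      vertex 2.93 17.07 0.00
      vertex 2.93 17.07 13.00
    endloop
  endfacet
  facet normal -0.3829 0.9238 0.0000
    outer loop
      vertex 10.00 20.00 0.00
      vertex 2.93 17.07 13.00
      vertex 10.00 20.00 13.00
    endloop
  endfacet
  facet normal -0.9238 0.3829 0.0000
    outer loop
      vertex 2.93 17.07 0.00
      vertex 0.00 10.00 0.00
      vertex 0.00 10.00 13.00
    endloop
  endfacet
  facet normal -0.9238 0.3829 0.0000
    outer loop
      vertex 2.93 17.07 0.00
      vertex 0.00 10.00 13.00
      vertex 2.93 17.07 13.00
    endloop
  endfacet
  facet normal -0.9238 -0.3829 0.0000
    outer loop
      vertex 0.00 10.00 0.00
      vertex 2.93 2.93 0.00
      vertex 2.93 2.93 13.00
    endloop
  endfacet
  facet normal -0.9238 -0.3829 0.0000
    outer loop
      vertex 0.00 10.00 0.00
      vertex 2.93 2.93 13.00
      vertex 0.00 10.00 13.00
    endloop
  endfacet
  facet normal -0.3829 -0.9238 0.0000
    outer loop
      vertex 2.93 2.93 0.00
      vertex 10.00 0.00 0.00
      vertex 10.00 0.00 13.00
    endloop
  endfacet
  facet normal -0.3829 -0.9238 0.0000
    outer loop
      vertex 2.93 2.93 0.00
      vertex 10.00 0.00 13.00
      vertex 2.93 2.93 13.00
    endloop
  endfacet
  facet normal 0.3829 -0.9238 0.0000
    outer loop
      vertex 10.00 0.00 0.00
      vertex 17.07 2.93 0.00
      vertex 17.07 2.93 13.00
    endloop
  endfacet
  facet normal 0.3829 -0.9238 0.0000
    outer loop
      vertex 10.00 0.00 0.00
      vertex 17.07 2.93 13.00
      vertex 10.00 0.00 13.00
    endloop
  endfacet
  facet normal 0.9238 -0.3829 0.0000
    outer loop
      vertex 17.07 2.93 0.00
      vertex 20.00 10.00 0.00
      vertex 20.00 10.00 13.00
    endloop
  endfacet
  facet normal 0.9238 -0.3829 0.0000
    outer loop
      vertex 17.07 2.93 0.00
      vertex 20.00 10.00 13.00
      vertex 17.07 2.93 13.00
    endloop
  endfacet
endsolid part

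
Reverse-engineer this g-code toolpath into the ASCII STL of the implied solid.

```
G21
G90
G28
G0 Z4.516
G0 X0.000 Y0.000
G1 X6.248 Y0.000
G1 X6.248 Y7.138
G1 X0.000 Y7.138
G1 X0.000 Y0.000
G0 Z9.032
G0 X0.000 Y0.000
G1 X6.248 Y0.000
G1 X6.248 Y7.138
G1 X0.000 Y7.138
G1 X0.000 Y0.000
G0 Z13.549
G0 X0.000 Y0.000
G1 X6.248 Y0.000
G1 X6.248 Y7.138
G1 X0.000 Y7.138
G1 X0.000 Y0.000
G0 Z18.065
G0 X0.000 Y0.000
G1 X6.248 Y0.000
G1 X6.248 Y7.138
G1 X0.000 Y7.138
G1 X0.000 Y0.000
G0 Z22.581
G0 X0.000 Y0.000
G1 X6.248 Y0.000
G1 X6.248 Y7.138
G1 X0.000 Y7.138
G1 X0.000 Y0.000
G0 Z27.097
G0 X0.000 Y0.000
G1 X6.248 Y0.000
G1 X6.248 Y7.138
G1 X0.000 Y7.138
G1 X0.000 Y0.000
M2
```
solid part
  facet normal 0.0000 0.0000 -1.0000
    outer loop
      vertex 6.248 7.138 0.000
      vertex 6.248 0.000 0.000
      vertex 0.000 0.000 0.000
    endloop
  endfacet
  facet normal 0.0000 0.0000 -1.0000
    outer loop
      vertex 0.000 7.138 0.000
      vertex 6.248 7.138 0.000
      vertex 0.000 0.000 0.000
    endloop
  endfacet
  facet normal 0.0000 0.0000 1.0000
    outer loop
      vertex 0.000 0.000 27.097
      vertex 6.248 0.000 27.097
      vertex 6.248 7.138 27.097
    endloop
  endfacet
  facet normal 0.0000 0.0000 1.0000
    outer loop
      vertex 0.000 0.000 27.097
      vertex 6.248 7.138 27.097
      vertex 0.000 7.138 27.097
    endloop
  endfacet
  facet normal 0.0000 -1.0000 0.0000
    outer loop
      vertex 0.000 0.000 0.000
      vertex 6.248 0.000 0.000
      vertex 6.248 0.000 27.097
    endloop
  endfacet
  facet normal 0.0000 -1.0000 0.0000
    outer loop
      vertex 0.000 0.000 0.000
      vertex 6.248 0.000 27.097
      vertex 0.000 0.000 27.097
    endloop
  endfacet
  facet normal 0.0000 1.0000 0.0000
    outer loop
      vertex 6.248 7.138 27.097
      vertex 6.248 7.138 0.000
      vertex 0.000 7.138 0.000
    endloop
  endfacet
  facet normal 0.0000 1.0000 0.0000
    outer loop
      vertex 0.000 7.138 27.097
      vertex 6.248 7.138 27.097
      vertex 0.000 7.138 0.000
    endloop
  endfacet
  facet normal -1.0000 0.0000 0.0000
    outer loop
      vertex 0.000 7.138 27.097
      vertex 0.000 7.138 0.000
      vertex 0.000 0.000 0.000
    endloop
  endfacet
  facet normal -1.0000 0.0000 0.0000
    outer loop
      vertex 0.000 0.000 27.097
      vertex 0.000 7.138 27.097
      vertex 0.000 0.000 0.000
    endloop
  endfacet
  facet normal 1.0000 0.0000 0.0000
    outer loop
      vertex 6.248 0.000 0.000
      vertex 6.248 7.138 0.000
      vertex 6.248 7.138 27.097
    endloop
  endfacet
  facet normal 1.0000 0.0000 0.0000
    outer loop
      vertex 6.248 0.000 0.000
      vertex 6.248 7.138 27.097
      vertex 6.248 0.000 27.097
    endloop
  endfacet
endsolid part

The G0 Z moves step by Δz≈4.516 mm. Every layer's G1 loop is the same polygon, so the solid is a straight extrusion of it from z=0 to z≈27.1. Closing with flat bottom and top caps and triangulating gives 12 facets — a rectangular box, roughly 6.25 × 7.14 mm footprint and 27.1 mm tall.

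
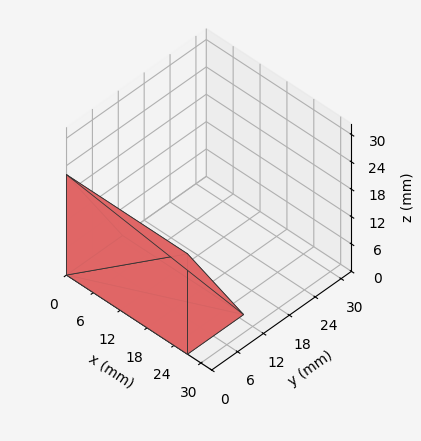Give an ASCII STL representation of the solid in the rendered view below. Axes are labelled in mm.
Reading the render: the shape is a wedge (ramp): 27 × 13 mm base, rising to 22 mm along the y=0 edge and sloping linearly to z=0 at y=13 (dimensions read to the nearest mm from the axis ticks). For the STL, each face is triangulated and given an outward normal.

solid part
  facet normal 0.0000 0.0000 -1.0000
    outer loop
      vertex 27.00 13.00 0.00
      vertex 27.00 0.00 0.00
      vertex 0.00 0.00 0.00
    endloop
  endfacet
  facet normal 0.0000 0.0000 -1.0000
    outer loop
      vertex 0.00 13.00 0.00
      vertex 27.00 13.00 0.00
      vertex 0.00 0.00 0.00
    endloop
  endfacet
  facet normal 0.0000 -1.0000 0.0000
    outer loop
      vertex 0.00 0.00 0.00
      vertex 27.00 0.00 0.00
      vertex 27.00 0.00 22.00
    endloop
  endfacet
  facet normal 0.0000 -1.0000 0.0000
    outer loop
      vertex 0.00 0.00 0.00
      vertex 27.00 0.00 22.00
      vertex 0.00 0.00 22.00
    endloop
  endfacet
  facet normal 0.0000 0.8609 0.5087
    outer loop
      vertex 0.00 0.00 22.00
      vertex 27.00 0.00 22.00
      vertex 27.00 13.00 0.00
    endloop
  endfacet
  facet normal 0.0000 0.8609 0.5087
    outer loop
      vertex 0.00 0.00 22.00
      vertex 27.00 13.00 0.00
      vertex 0.00 13.00 0.00
    endloop
  endfacet
  facet normal -1.0000 0.0000 0.0000
    outer loop
      vertex 0.00 0.00 22.00
      vertex 0.00 13.00 0.00
      vertex 0.00 0.00 0.00
    endloop
  endfacet
  facet normal 1.0000 0.0000 0.0000
    outer loop
      vertex 27.00 0.00 0.00
      vertex 27.00 13.00 0.00
      vertex 27.00 0.00 22.00
    endloop
  endfacet
endsolid part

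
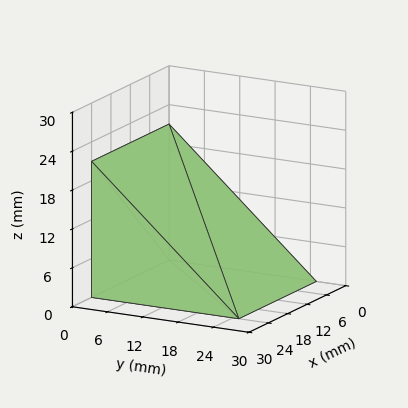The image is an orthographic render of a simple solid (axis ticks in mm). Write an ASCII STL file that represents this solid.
Reading the render: the shape is a wedge (ramp): 24 × 25 mm base, rising to 21 mm along the y=0 edge and sloping linearly to z=0 at y=25 (dimensions read to the nearest mm from the axis ticks). For the STL, each face is triangulated and given an outward normal.

solid part
  facet normal 0.0000 0.0000 -1.0000
    outer loop
      vertex 24.000 25.000 0.000
      vertex 24.000 0.000 0.000
      vertex 0.000 0.000 0.000
    endloop
  endfacet
  facet normal 0.0000 0.0000 -1.0000
    outer loop
      vertex 0.000 25.000 0.000
      vertex 24.000 25.000 0.000
      vertex 0.000 0.000 0.000
    endloop
  endfacet
  facet normal 0.0000 -1.0000 0.0000
    outer loop
      vertex 0.000 0.000 0.000
      vertex 24.000 0.000 0.000
      vertex 24.000 0.000 21.000
    endloop
  endfacet
  facet normal 0.0000 -1.0000 0.0000
    outer loop
      vertex 0.000 0.000 0.000
      vertex 24.000 0.000 21.000
      vertex 0.000 0.000 21.000
    endloop
  endfacet
  facet normal 0.0000 0.6432 0.7657
    outer loop
      vertex 0.000 0.000 21.000
      vertex 24.000 0.000 21.000
      vertex 24.000 25.000 0.000
    endloop
  endfacet
  facet normal 0.0000 0.6432 0.7657
    outer loop
      vertex 0.000 0.000 21.000
      vertex 24.000 25.000 0.000
      vertex 0.000 25.000 0.000
    endloop
  endfacet
  facet normal -1.0000 0.0000 0.0000
    outer loop
      vertex 0.000 0.000 21.000
      vertex 0.000 25.000 0.000
      vertex 0.000 0.000 0.000
    endloop
  endfacet
  facet normal 1.0000 0.0000 0.0000
    outer loop
      vertex 24.000 0.000 0.000
      vertex 24.000 25.000 0.000
      vertex 24.000 0.000 21.000
    endloop
  endfacet
endsolid part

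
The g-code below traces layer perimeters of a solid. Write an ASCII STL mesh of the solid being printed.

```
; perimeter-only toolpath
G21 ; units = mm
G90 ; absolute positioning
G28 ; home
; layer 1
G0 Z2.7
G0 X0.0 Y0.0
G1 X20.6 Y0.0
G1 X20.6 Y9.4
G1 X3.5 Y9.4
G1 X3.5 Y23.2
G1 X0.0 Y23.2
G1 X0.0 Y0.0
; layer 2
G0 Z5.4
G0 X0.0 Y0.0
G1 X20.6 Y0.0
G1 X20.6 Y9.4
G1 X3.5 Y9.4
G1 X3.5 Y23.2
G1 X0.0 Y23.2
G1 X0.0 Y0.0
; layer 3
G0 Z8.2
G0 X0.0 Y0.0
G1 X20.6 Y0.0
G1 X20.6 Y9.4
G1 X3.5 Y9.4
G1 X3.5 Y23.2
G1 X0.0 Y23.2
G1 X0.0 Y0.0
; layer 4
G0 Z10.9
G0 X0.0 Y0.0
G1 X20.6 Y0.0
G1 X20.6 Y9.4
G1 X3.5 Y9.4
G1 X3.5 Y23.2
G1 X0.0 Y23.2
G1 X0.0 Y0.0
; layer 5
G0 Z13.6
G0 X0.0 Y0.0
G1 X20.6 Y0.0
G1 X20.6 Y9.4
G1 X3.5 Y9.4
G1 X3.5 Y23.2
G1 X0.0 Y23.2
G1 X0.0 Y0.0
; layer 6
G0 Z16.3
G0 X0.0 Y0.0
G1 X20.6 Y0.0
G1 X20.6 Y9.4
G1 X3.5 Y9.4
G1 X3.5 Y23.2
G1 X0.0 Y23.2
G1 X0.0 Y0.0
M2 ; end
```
solid part
  facet normal 0.0000 0.0000 -1.0000
    outer loop
      vertex 20.6 9.4 0.0
      vertex 20.6 0.0 0.0
      vertex 0.0 0.0 0.0
    endloop
  endfacet
  facet normal 0.0000 0.0000 -1.0000
    outer loop
      vertex 3.5 9.4 0.0
      vertex 20.6 9.4 0.0
      vertex 0.0 0.0 0.0
    endloop
  endfacet
  facet normal 0.0000 0.0000 -1.0000
    outer loop
      vertex 3.5 23.2 0.0
      vertex 3.5 9.4 0.0
      vertex 0.0 0.0 0.0
    endloop
  endfacet
  facet normal 0.0000 0.0000 -1.0000
    outer loop
      vertex 0.0 23.2 0.0
      vertex 3.5 23.2 0.0
      vertex 0.0 0.0 0.0
    endloop
  endfacet
  facet normal 0.0000 0.0000 1.0000
    outer loop
      vertex 0.0 0.0 16.3
      vertex 20.6 0.0 16.3
      vertex 20.6 9.4 16.3
    endloop
  endfacet
  facet normal 0.0000 0.0000 1.0000
    outer loop
      vertex 0.0 0.0 16.3
      vertex 20.6 9.4 16.3
      vertex 3.5 9.4 16.3
    endloop
  endfacet
  facet normal 0.0000 0.0000 1.0000
    outer loop
      vertex 0.0 0.0 16.3
      vertex 3.5 9.4 16.3
      vertex 3.5 23.2 16.3
    endloop
  endfacet
  facet normal 0.0000 0.0000 1.0000
    outer loop
      vertex 0.0 0.0 16.3
      vertex 3.5 23.2 16.3
      vertex 0.0 23.2 16.3
    endloop
  endfacet
  facet normal 0.0000 -1.0000 0.0000
    outer loop
      vertex 0.0 0.0 0.0
      vertex 20.6 0.0 0.0
      vertex 20.6 0.0 16.3
    endloop
  endfacet
  facet normal 0.0000 -1.0000 0.0000
    outer loop
      vertex 0.0 0.0 0.0
      vertex 20.6 0.0 16.3
      vertex 0.0 0.0 16.3
    endloop
  endfacet
  facet normal 1.0000 0.0000 0.0000
    outer loop
      vertex 20.6 0.0 0.0
      vertex 20.6 9.4 0.0
      vertex 20.6 9.4 16.3
    endloop
  endfacet
  facet normal 1.0000 0.0000 0.0000
    outer loop
      vertex 20.6 0.0 0.0
      vertex 20.6 9.4 16.3
      vertex 20.6 0.0 16.3
    endloop
  endfacet
  facet normal 0.0000 1.0000 0.0000
    outer loop
      vertex 20.6 9.4 0.0
      vertex 3.5 9.4 0.0
      vertex 3.5 9.4 16.3
    endloop
  endfacet
  facet normal 0.0000 1.0000 0.0000
    outer loop
      vertex 20.6 9.4 0.0
      vertex 3.5 9.4 16.3
      vertex 20.6 9.4 16.3
    endloop
  endfacet
  facet normal 1.0000 0.0000 0.0000
    outer loop
      vertex 3.5 9.4 0.0
      vertex 3.5 23.2 0.0
      vertex 3.5 23.2 16.3
    endloop
  endfacet
  facet normal 1.0000 0.0000 0.0000
    outer loop
      vertex 3.5 9.4 0.0
      vertex 3.5 23.2 16.3
      vertex 3.5 9.4 16.3
    endloop
  endfacet
  facet normal 0.0000 1.0000 0.0000
    outer loop
      vertex 3.5 23.2 0.0
      vertex 0.0 23.2 0.0
      vertex 0.0 23.2 16.3
    endloop
  endfacet
  facet normal 0.0000 1.0000 0.0000
    outer loop
      vertex 3.5 23.2 0.0
      vertex 0.0 23.2 16.3
      vertex 3.5 23.2 16.3
    endloop
  endfacet
  facet normal -1.0000 0.0000 0.0000
    outer loop
      vertex 0.0 23.2 0.0
      vertex 0.0 0.0 0.0
      vertex 0.0 0.0 16.3
    endloop
  endfacet
  facet normal -1.0000 0.0000 0.0000
    outer loop
      vertex 0.0 23.2 0.0
      vertex 0.0 0.0 16.3
      vertex 0.0 23.2 16.3
    endloop
  endfacet
endsolid part

The G0 Z moves step by Δz≈2.7 mm. Every layer's G1 loop is the same polygon, so the solid is a straight extrusion of it from z=0 to z≈16.3. Closing with flat bottom and top caps and triangulating gives 20 facets — an L-shaped prism: outer 20.6 × 23.2 mm, arm thicknesses ≈ 9.4 mm (horizontal) and 3.5 mm (vertical), extruded 16.3 mm in z.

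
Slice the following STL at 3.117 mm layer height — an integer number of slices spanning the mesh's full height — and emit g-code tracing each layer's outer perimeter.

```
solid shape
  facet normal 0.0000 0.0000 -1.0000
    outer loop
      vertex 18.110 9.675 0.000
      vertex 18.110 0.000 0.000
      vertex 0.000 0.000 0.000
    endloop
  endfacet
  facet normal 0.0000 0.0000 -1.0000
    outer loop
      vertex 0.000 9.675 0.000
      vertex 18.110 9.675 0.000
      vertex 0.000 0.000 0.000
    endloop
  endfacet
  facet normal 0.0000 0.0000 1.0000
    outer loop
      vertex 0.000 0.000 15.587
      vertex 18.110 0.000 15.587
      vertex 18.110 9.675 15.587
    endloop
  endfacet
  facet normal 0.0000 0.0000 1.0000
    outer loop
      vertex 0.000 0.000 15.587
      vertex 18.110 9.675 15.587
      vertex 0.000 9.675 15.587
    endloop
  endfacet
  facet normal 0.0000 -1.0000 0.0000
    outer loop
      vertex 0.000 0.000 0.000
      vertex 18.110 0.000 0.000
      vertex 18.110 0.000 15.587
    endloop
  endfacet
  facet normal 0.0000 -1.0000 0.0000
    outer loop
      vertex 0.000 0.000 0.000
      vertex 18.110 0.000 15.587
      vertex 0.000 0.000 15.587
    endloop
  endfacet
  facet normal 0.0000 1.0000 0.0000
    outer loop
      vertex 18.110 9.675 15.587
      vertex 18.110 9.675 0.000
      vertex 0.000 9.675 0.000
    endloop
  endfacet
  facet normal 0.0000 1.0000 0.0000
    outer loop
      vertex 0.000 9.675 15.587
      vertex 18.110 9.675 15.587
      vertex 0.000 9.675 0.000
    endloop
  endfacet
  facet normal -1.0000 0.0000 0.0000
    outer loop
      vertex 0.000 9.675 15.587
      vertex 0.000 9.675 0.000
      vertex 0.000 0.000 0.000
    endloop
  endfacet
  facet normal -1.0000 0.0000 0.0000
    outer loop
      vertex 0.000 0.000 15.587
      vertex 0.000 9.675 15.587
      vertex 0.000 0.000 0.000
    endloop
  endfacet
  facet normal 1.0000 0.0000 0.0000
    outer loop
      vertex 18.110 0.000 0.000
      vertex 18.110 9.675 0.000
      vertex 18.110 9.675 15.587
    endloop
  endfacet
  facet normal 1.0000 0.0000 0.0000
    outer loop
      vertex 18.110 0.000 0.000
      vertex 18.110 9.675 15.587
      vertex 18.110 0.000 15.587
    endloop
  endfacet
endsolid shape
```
; perimeter-only toolpath
G21 ; units = mm
G90 ; absolute positioning
G28 ; home
; layer 1
G0 Z3.117
G0 X0.000 Y0.000
G1 X18.110 Y0.000
G1 X18.110 Y9.675
G1 X0.000 Y9.675
G1 X0.000 Y0.000
; layer 2
G0 Z6.235
G0 X0.000 Y0.000
G1 X18.110 Y0.000
G1 X18.110 Y9.675
G1 X0.000 Y9.675
G1 X0.000 Y0.000
; layer 3
G0 Z9.352
G0 X0.000 Y0.000
G1 X18.110 Y0.000
G1 X18.110 Y9.675
G1 X0.000 Y9.675
G1 X0.000 Y0.000
; layer 4
G0 Z12.470
G0 X0.000 Y0.000
G1 X18.110 Y0.000
G1 X18.110 Y9.675
G1 X0.000 Y9.675
G1 X0.000 Y0.000
; layer 5
G0 Z15.587
G0 X0.000 Y0.000
G1 X18.110 Y0.000
G1 X18.110 Y9.675
G1 X0.000 Y9.675
G1 X0.000 Y0.000
M2 ; end

The solid is a rectangular box, roughly 18.1 × 9.68 mm footprint and 15.6 mm tall. Slicing at Δz = 3.117 mm — 5 equal slices spanning the solid's height, so layer i sits at z = i·h/5 — gives 5 non-empty perimeters. Each is a 4-segment closed polygon; G0 lifts to the layer z and rapids to the start vertex, then G1 traces the edges.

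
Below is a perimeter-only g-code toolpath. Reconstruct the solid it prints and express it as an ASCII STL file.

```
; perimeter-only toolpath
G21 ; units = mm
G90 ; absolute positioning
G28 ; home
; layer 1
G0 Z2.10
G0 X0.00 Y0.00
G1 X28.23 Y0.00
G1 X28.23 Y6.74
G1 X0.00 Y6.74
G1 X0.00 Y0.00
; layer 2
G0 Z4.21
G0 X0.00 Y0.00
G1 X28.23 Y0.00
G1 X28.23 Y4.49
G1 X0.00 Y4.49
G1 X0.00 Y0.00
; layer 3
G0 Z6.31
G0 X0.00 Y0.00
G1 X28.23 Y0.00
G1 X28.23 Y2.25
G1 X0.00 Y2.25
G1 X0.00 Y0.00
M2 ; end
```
solid part
  facet normal 0.0000 0.0000 -1.0000
    outer loop
      vertex 28.23 8.98 0.00
      vertex 28.23 0.00 0.00
      vertex 0.00 0.00 0.00
    endloop
  endfacet
  facet normal 0.0000 0.0000 -1.0000
    outer loop
      vertex 0.00 8.98 0.00
      vertex 28.23 8.98 0.00
      vertex 0.00 0.00 0.00
    endloop
  endfacet
  facet normal 0.0000 -1.0000 0.0000
    outer loop
      vertex 0.00 0.00 0.00
      vertex 28.23 0.00 0.00
      vertex 28.23 0.00 8.41
    endloop
  endfacet
  facet normal 0.0000 -1.0000 0.0000
    outer loop
      vertex 0.00 0.00 0.00
      vertex 28.23 0.00 8.41
      vertex 0.00 0.00 8.41
    endloop
  endfacet
  facet normal 0.0000 0.6836 0.7299
    outer loop
      vertex 0.00 0.00 8.41
      vertex 28.23 0.00 8.41
      vertex 28.23 8.98 0.00
    endloop
  endfacet
  facet normal 0.0000 0.6836 0.7299
    outer loop
      vertex 0.00 0.00 8.41
      vertex 28.23 8.98 0.00
      vertex 0.00 8.98 0.00
    endloop
  endfacet
  facet normal -1.0000 0.0000 0.0000
    outer loop
      vertex 0.00 0.00 8.41
      vertex 0.00 8.98 0.00
      vertex 0.00 0.00 0.00
    endloop
  endfacet
  facet normal 1.0000 0.0000 0.0000
    outer loop
      vertex 28.23 0.00 0.00
      vertex 28.23 8.98 0.00
      vertex 28.23 0.00 8.41
    endloop
  endfacet
endsolid part

The G0 Z moves step by Δz≈2.10 mm. The G1 loops shrink linearly with z, so the solid tapers from its base footprint up to z≈8.41. Closing with a flat bottom cap and the tapered top and triangulating gives 8 facets — a wedge (ramp): 28.2 × 8.98 mm base, rising to 8.41 mm along the y=0 edge and sloping linearly to z=0 at y=8.98.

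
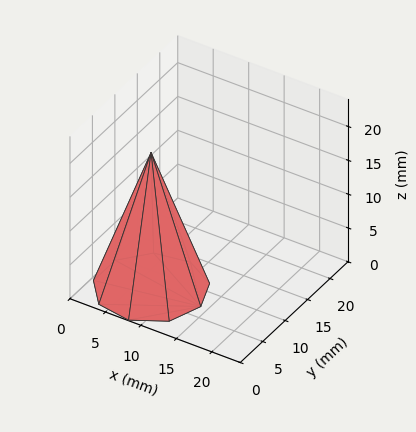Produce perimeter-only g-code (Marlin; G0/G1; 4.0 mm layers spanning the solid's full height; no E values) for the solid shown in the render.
Reading the render: the shape is a regular 9-sided pyramid, base circumscribed radius ≈ 7 mm, apex at z ≈ 20 mm (dimensions read to the nearest mm from the axis ticks). For the g-code, the solid's height is divided into equal slices at the stated Δz and each level perimeter traced with G1 moves after a G0 lift.

; perimeter-only toolpath
G21 ; units = mm
G90 ; absolute positioning
G28 ; home
; layer 1
G0 Z4.0
G0 X12.6 Y7.0
G1 X11.3 Y10.6
G1 X8.0 Y12.5
G1 X4.2 Y11.9
G1 X1.7 Y8.9
G1 X1.7 Y5.1
G1 X4.2 Y2.1
G1 X8.0 Y1.5
G1 X11.3 Y3.4
G1 X12.6 Y7.0
; layer 2
G0 Z8.0
G0 X11.2 Y7.0
G1 X10.2 Y9.7
G1 X7.7 Y11.1
G1 X4.9 Y10.7
G1 X3.0 Y8.4
G1 X3.0 Y5.6
G1 X4.9 Y3.3
G1 X7.7 Y2.9
G1 X10.2 Y4.3
G1 X11.2 Y7.0
; layer 3
G0 Z12.0
G0 X9.8 Y7.0
G1 X9.2 Y8.8
G1 X7.5 Y9.8
G1 X5.6 Y9.4
G1 X4.4 Y8.0
G1 X4.4 Y6.0
G1 X5.6 Y4.6
G1 X7.5 Y4.2
G1 X9.2 Y5.2
G1 X9.8 Y7.0
; layer 4
G0 Z16.0
G0 X8.4 Y7.0
G1 X8.1 Y7.9
G1 X7.2 Y8.4
G1 X6.3 Y8.2
G1 X5.7 Y7.5
G1 X5.7 Y6.5
G1 X6.3 Y5.8
G1 X7.2 Y5.6
G1 X8.1 Y6.1
G1 X8.4 Y7.0
M2 ; end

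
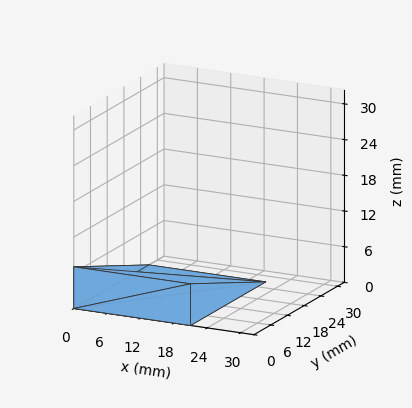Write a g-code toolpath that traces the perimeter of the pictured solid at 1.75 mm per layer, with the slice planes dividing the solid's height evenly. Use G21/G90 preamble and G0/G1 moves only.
Reading the render: the shape is a wedge (ramp): 21 × 27 mm base, rising to 7 mm along the y=0 edge and sloping linearly to z=0 at y=27 (dimensions read to the nearest mm from the axis ticks). For the g-code, the solid's height is divided into equal slices at the stated Δz and each level perimeter traced with G1 moves after a G0 lift.

; perimeter-only toolpath
G21 ; units = mm
G90 ; absolute positioning
G28 ; home
; layer 1
G0 Z1.75
G0 X0.00 Y0.00
G1 X21.00 Y0.00
G1 X21.00 Y20.25
G1 X0.00 Y20.25
G1 X0.00 Y0.00
; layer 2
G0 Z3.50
G0 X0.00 Y0.00
G1 X21.00 Y0.00
G1 X21.00 Y13.50
G1 X0.00 Y13.50
G1 X0.00 Y0.00
; layer 3
G0 Z5.25
G0 X0.00 Y0.00
G1 X21.00 Y0.00
G1 X21.00 Y6.75
G1 X0.00 Y6.75
G1 X0.00 Y0.00
M2 ; end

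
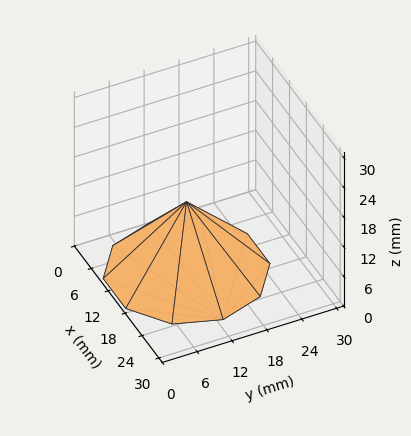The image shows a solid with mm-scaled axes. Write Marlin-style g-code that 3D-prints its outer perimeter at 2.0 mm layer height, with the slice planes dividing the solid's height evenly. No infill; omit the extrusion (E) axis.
Reading the render: the shape is a regular 10-sided pyramid, base circumscribed radius ≈ 13 mm, apex at z ≈ 14 mm (dimensions read to the nearest mm from the axis ticks). For the g-code, the solid's height is divided into equal slices at the stated Δz and each level perimeter traced with G1 moves after a G0 lift.

; perimeter-only toolpath
G21 ; units = mm
G90 ; absolute positioning
G28 ; home
; layer 1
G0 Z2.0
G0 X24.1 Y13.0
G1 X22.0 Y19.5
G1 X16.4 Y23.6
G1 X9.6 Y23.6
G1 X4.0 Y19.5
G1 X1.9 Y13.0
G1 X4.0 Y6.5
G1 X9.6 Y2.4
G1 X16.4 Y2.4
G1 X22.0 Y6.5
G1 X24.1 Y13.0
; layer 2
G0 Z4.0
G0 X22.3 Y13.0
G1 X20.5 Y18.4
G1 X15.9 Y21.9
G1 X10.1 Y21.9
G1 X5.5 Y18.4
G1 X3.7 Y13.0
G1 X5.5 Y7.6
G1 X10.1 Y4.1
G1 X15.9 Y4.1
G1 X20.5 Y7.6
G1 X22.3 Y13.0
; layer 3
G0 Z6.0
G0 X20.4 Y13.0
G1 X19.0 Y17.3
G1 X15.3 Y20.1
G1 X10.7 Y20.1
G1 X7.0 Y17.3
G1 X5.6 Y13.0
G1 X7.0 Y8.7
G1 X10.7 Y5.9
G1 X15.3 Y5.9
G1 X19.0 Y8.7
G1 X20.4 Y13.0
; layer 4
G0 Z8.0
G0 X18.6 Y13.0
G1 X17.5 Y16.3
G1 X14.7 Y18.3
G1 X11.3 Y18.3
G1 X8.5 Y16.3
G1 X7.4 Y13.0
G1 X8.5 Y9.7
G1 X11.3 Y7.7
G1 X14.7 Y7.7
G1 X17.5 Y9.7
G1 X18.6 Y13.0
; layer 5
G0 Z10.0
G0 X16.7 Y13.0
G1 X16.0 Y15.2
G1 X14.1 Y16.5
G1 X11.9 Y16.5
G1 X10.0 Y15.2
G1 X9.3 Y13.0
G1 X10.0 Y10.8
G1 X11.9 Y9.5
G1 X14.1 Y9.5
G1 X16.0 Y10.8
G1 X16.7 Y13.0
; layer 6
G0 Z12.0
G0 X14.9 Y13.0
G1 X14.5 Y14.1
G1 X13.6 Y14.8
G1 X12.4 Y14.8
G1 X11.5 Y14.1
G1 X11.1 Y13.0
G1 X11.5 Y11.9
G1 X12.4 Y11.2
G1 X13.6 Y11.2
G1 X14.5 Y11.9
G1 X14.9 Y13.0
M2 ; end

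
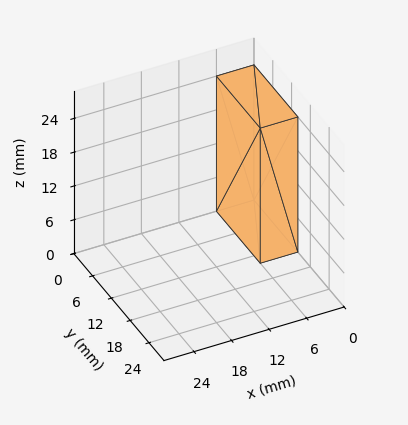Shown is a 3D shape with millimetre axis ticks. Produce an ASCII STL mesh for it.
Reading the render: the shape is a rectangular box, roughly 6 × 14 mm footprint and 24 mm tall (dimensions read to the nearest mm from the axis ticks). For the STL, each face is triangulated and given an outward normal.

solid part
  facet normal 0.0000 0.0000 -1.0000
    outer loop
      vertex 6.0 14.0 0.0
      vertex 6.0 0.0 0.0
      vertex 0.0 0.0 0.0
    endloop
  endfacet
  facet normal 0.0000 0.0000 -1.0000
    outer loop
      vertex 0.0 14.0 0.0
      vertex 6.0 14.0 0.0
      vertex 0.0 0.0 0.0
    endloop
  endfacet
  facet normal 0.0000 0.0000 1.0000
    outer loop
      vertex 0.0 0.0 24.0
      vertex 6.0 0.0 24.0
      vertex 6.0 14.0 24.0
    endloop
  endfacet
  facet normal 0.0000 0.0000 1.0000
    outer loop
      vertex 0.0 0.0 24.0
      vertex 6.0 14.0 24.0
      vertex 0.0 14.0 24.0
    endloop
  endfacet
  facet normal 0.0000 -1.0000 0.0000
    outer loop
      vertex 0.0 0.0 0.0
      vertex 6.0 0.0 0.0
      vertex 6.0 0.0 24.0
    endloop
  endfacet
  facet normal 0.0000 -1.0000 0.0000
    outer loop
      vertex 0.0 0.0 0.0
      vertex 6.0 0.0 24.0
      vertex 0.0 0.0 24.0
    endloop
  endfacet
  facet normal 0.0000 1.0000 0.0000
    outer loop
      vertex 6.0 14.0 24.0
      vertex 6.0 14.0 0.0
      vertex 0.0 14.0 0.0
    endloop
  endfacet
  facet normal 0.0000 1.0000 0.0000
    outer loop
      vertex 0.0 14.0 24.0
      vertex 6.0 14.0 24.0
      vertex 0.0 14.0 0.0
    endloop
  endfacet
  facet normal -1.0000 0.0000 0.0000
    outer loop
      vertex 0.0 14.0 24.0
      vertex 0.0 14.0 0.0
      vertex 0.0 0.0 0.0
    endloop
  endfacet
  facet normal -1.0000 0.0000 0.0000
    outer loop
      vertex 0.0 0.0 24.0
      vertex 0.0 14.0 24.0
      vertex 0.0 0.0 0.0
    endloop
  endfacet
  facet normal 1.0000 0.0000 0.0000
    outer loop
      vertex 6.0 0.0 0.0
      vertex 6.0 14.0 0.0
      vertex 6.0 14.0 24.0
    endloop
  endfacet
  facet normal 1.0000 0.0000 0.0000
    outer loop
      vertex 6.0 0.0 0.0
      vertex 6.0 14.0 24.0
      vertex 6.0 0.0 24.0
    endloop
  endfacet
endsolid part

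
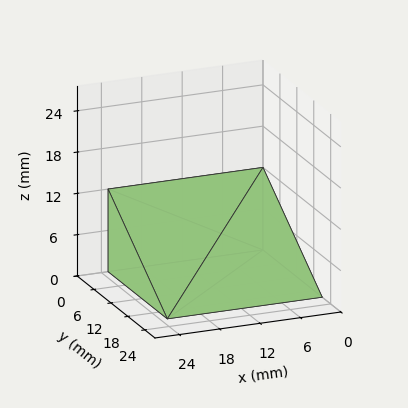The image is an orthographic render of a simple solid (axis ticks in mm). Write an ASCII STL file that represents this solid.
Reading the render: the shape is a wedge (ramp): 23 × 21 mm base, rising to 12 mm along the y=0 edge and sloping linearly to z=0 at y=21 (dimensions read to the nearest mm from the axis ticks). For the STL, each face is triangulated and given an outward normal.

solid part
  facet normal 0.0000 0.0000 -1.0000
    outer loop
      vertex 23.000 21.000 0.000
      vertex 23.000 0.000 0.000
      vertex 0.000 0.000 0.000
    endloop
  endfacet
  facet normal 0.0000 0.0000 -1.0000
    outer loop
      vertex 0.000 21.000 0.000
      vertex 23.000 21.000 0.000
      vertex 0.000 0.000 0.000
    endloop
  endfacet
  facet normal 0.0000 -1.0000 0.0000
    outer loop
      vertex 0.000 0.000 0.000
      vertex 23.000 0.000 0.000
      vertex 23.000 0.000 12.000
    endloop
  endfacet
  facet normal 0.0000 -1.0000 0.0000
    outer loop
      vertex 0.000 0.000 0.000
      vertex 23.000 0.000 12.000
      vertex 0.000 0.000 12.000
    endloop
  endfacet
  facet normal 0.0000 0.4961 0.8682
    outer loop
      vertex 0.000 0.000 12.000
      vertex 23.000 0.000 12.000
      vertex 23.000 21.000 0.000
    endloop
  endfacet
  facet normal 0.0000 0.4961 0.8682
    outer loop
      vertex 0.000 0.000 12.000
      vertex 23.000 21.000 0.000
      vertex 0.000 21.000 0.000
    endloop
  endfacet
  facet normal -1.0000 0.0000 0.0000
    outer loop
      vertex 0.000 0.000 12.000
      vertex 0.000 21.000 0.000
      vertex 0.000 0.000 0.000
    endloop
  endfacet
  facet normal 1.0000 0.0000 0.0000
    outer loop
      vertex 23.000 0.000 0.000
      vertex 23.000 21.000 0.000
      vertex 23.000 0.000 12.000
    endloop
  endfacet
endsolid part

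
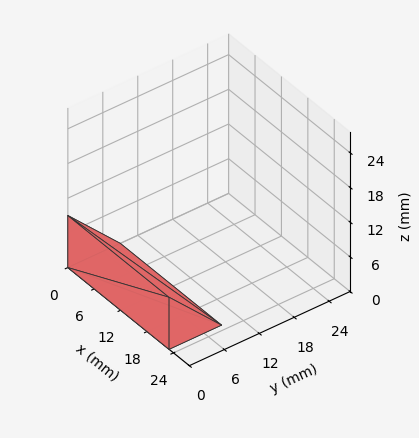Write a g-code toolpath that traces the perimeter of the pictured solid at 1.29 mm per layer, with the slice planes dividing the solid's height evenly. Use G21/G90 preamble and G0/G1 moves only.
Reading the render: the shape is a wedge (ramp): 23 × 9 mm base, rising to 9 mm along the y=0 edge and sloping linearly to z=0 at y=9 (dimensions read to the nearest mm from the axis ticks). For the g-code, the solid's height is divided into equal slices at the stated Δz and each level perimeter traced with G1 moves after a G0 lift.

; perimeter-only toolpath
G21 ; units = mm
G90 ; absolute positioning
G28 ; home
; layer 1
G0 Z1.29
G0 X0.00 Y0.00
G1 X23.00 Y0.00
G1 X23.00 Y7.71
G1 X0.00 Y7.71
G1 X0.00 Y0.00
; layer 2
G0 Z2.57
G0 X0.00 Y0.00
G1 X23.00 Y0.00
G1 X23.00 Y6.43
G1 X0.00 Y6.43
G1 X0.00 Y0.00
; layer 3
G0 Z3.86
G0 X0.00 Y0.00
G1 X23.00 Y0.00
G1 X23.00 Y5.14
G1 X0.00 Y5.14
G1 X0.00 Y0.00
; layer 4
G0 Z5.14
G0 X0.00 Y0.00
G1 X23.00 Y0.00
G1 X23.00 Y3.86
G1 X0.00 Y3.86
G1 X0.00 Y0.00
; layer 5
G0 Z6.43
G0 X0.00 Y0.00
G1 X23.00 Y0.00
G1 X23.00 Y2.57
G1 X0.00 Y2.57
G1 X0.00 Y0.00
; layer 6
G0 Z7.71
G0 X0.00 Y0.00
G1 X23.00 Y0.00
G1 X23.00 Y1.29
G1 X0.00 Y1.29
G1 X0.00 Y0.00
M2 ; end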